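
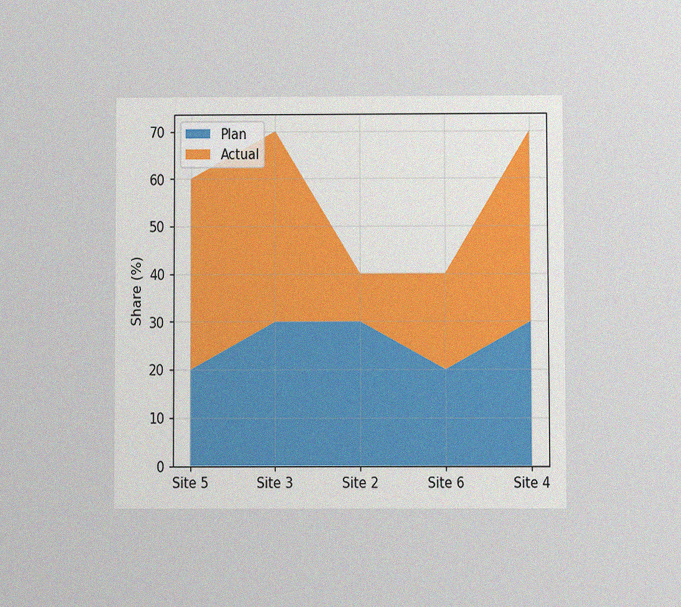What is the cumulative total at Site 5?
The chart is viewed at a slight angle, with some photo noise. The stacked total at Site 5 reaches 60%.

60%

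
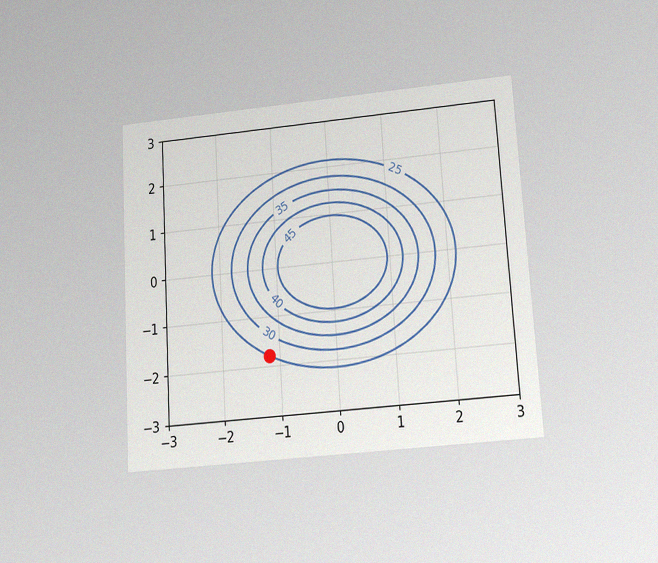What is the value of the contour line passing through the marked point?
25

The chart is tilted about 3° counter-clockwise and viewed slightly from below, with some photo noise. The marked point sits on the contour labelled 25.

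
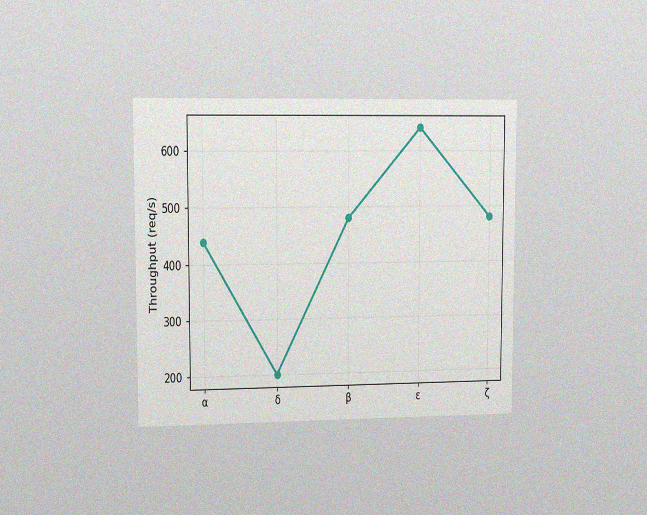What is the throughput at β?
The chart is viewed slightly from the left, with some photo noise. At β, the line is at 480req/s.

480req/s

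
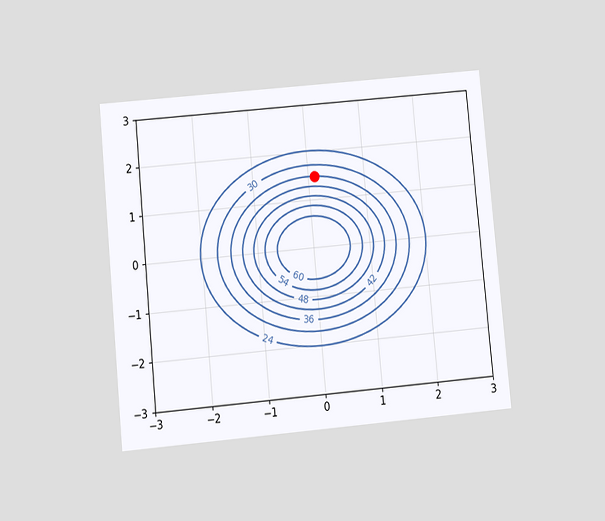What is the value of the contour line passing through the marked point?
The chart is tilted about 5° counter-clockwise and viewed slightly from below. The marked point sits on the contour labelled 36.

36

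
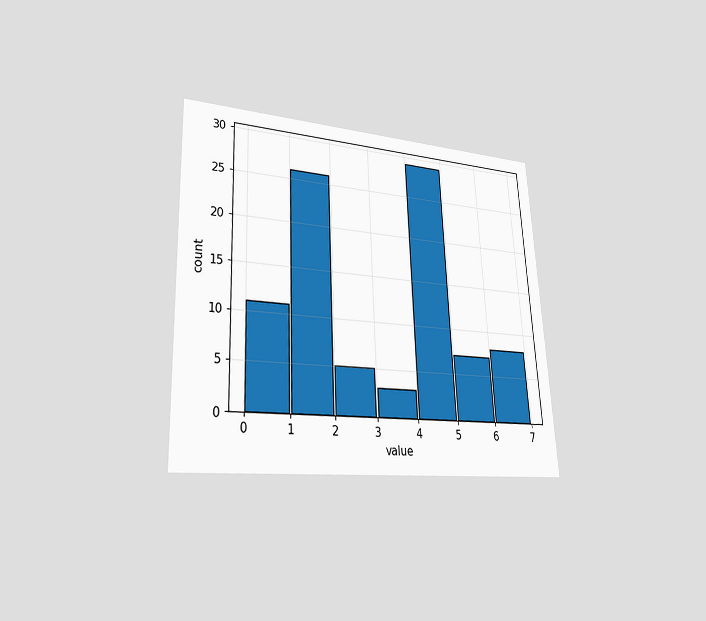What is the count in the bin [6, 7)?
The chart is tilted about 3° counter-clockwise and viewed at a slight angle. The [6, 7) bin has height 8.

8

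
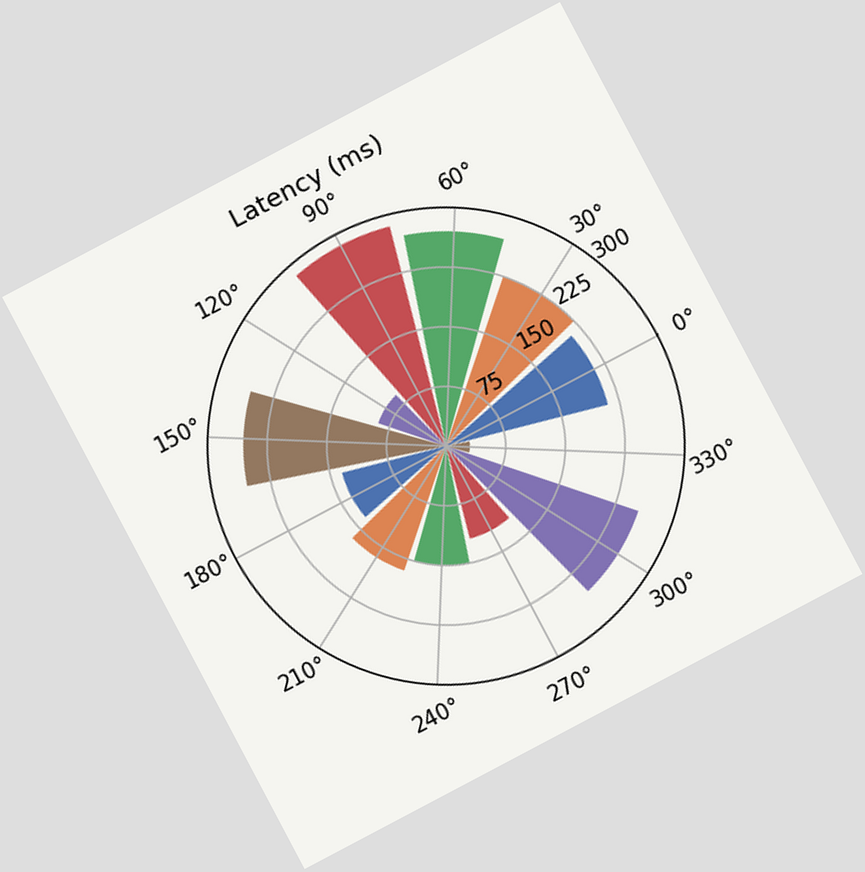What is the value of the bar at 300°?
255ms

The chart is tilted about 28° counter-clockwise. The bar at 300° reaches 255ms on the radial axis.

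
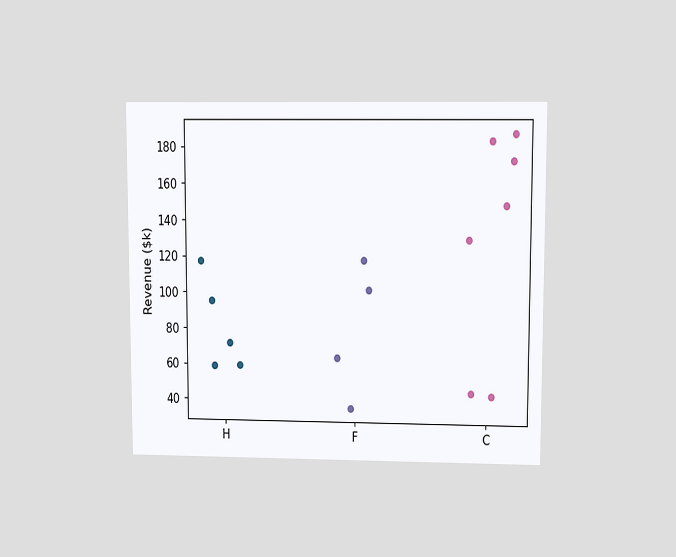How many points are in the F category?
The chart is viewed at a slight angle. Counting the markers in the F column gives 4.

4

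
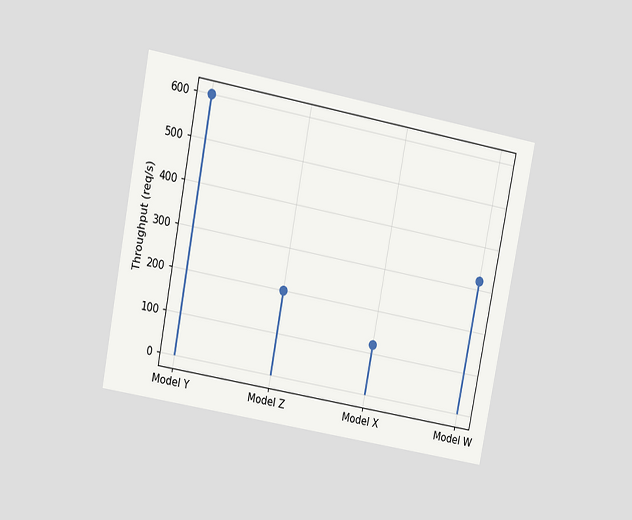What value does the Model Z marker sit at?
The chart is tilted about 11° clockwise and viewed at a slight angle. The Model Z marker sits at 200req/s.

200req/s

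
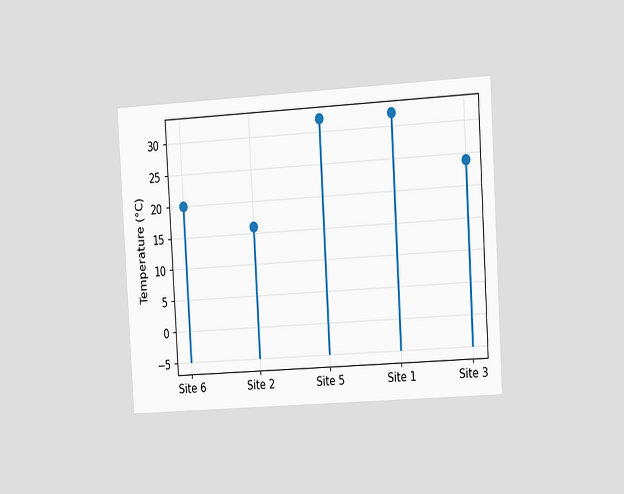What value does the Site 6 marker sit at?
The chart is tilted about 3° counter-clockwise and viewed at a slight angle. The Site 6 marker sits at 20°C.

20°C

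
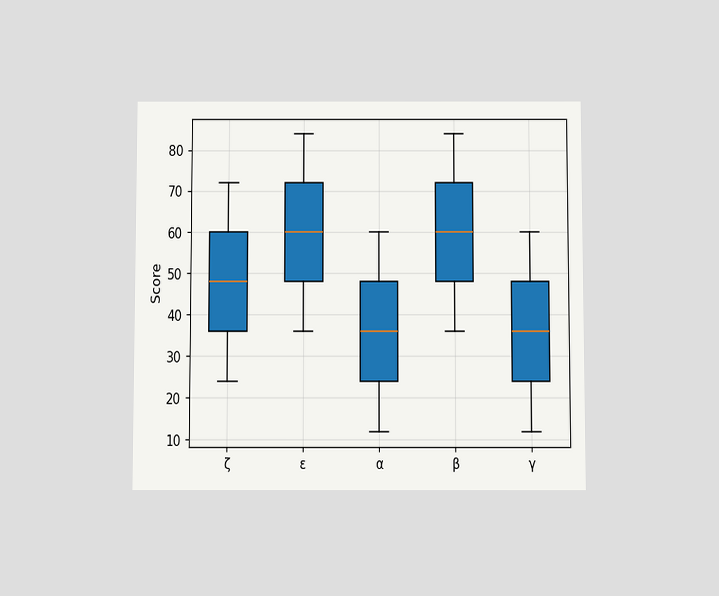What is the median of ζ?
48

The chart is viewed at a slight angle. The median line in the ζ box sits at 48.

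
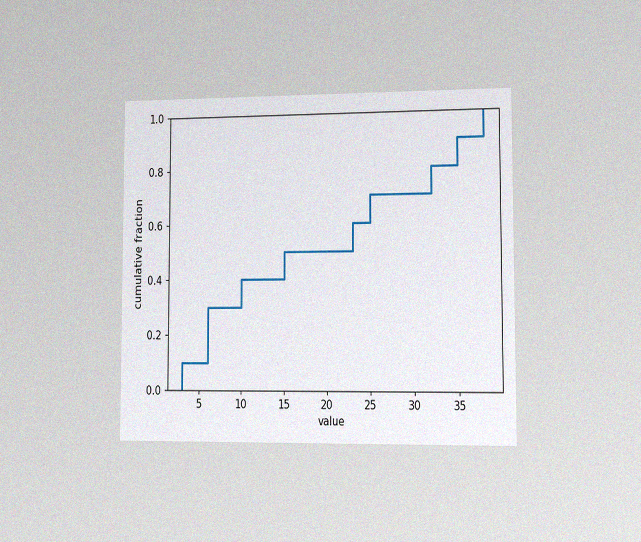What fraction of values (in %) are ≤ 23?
60%

The chart is viewed slightly from the right, with some photo noise. At x=23 the ECDF step is at 60%.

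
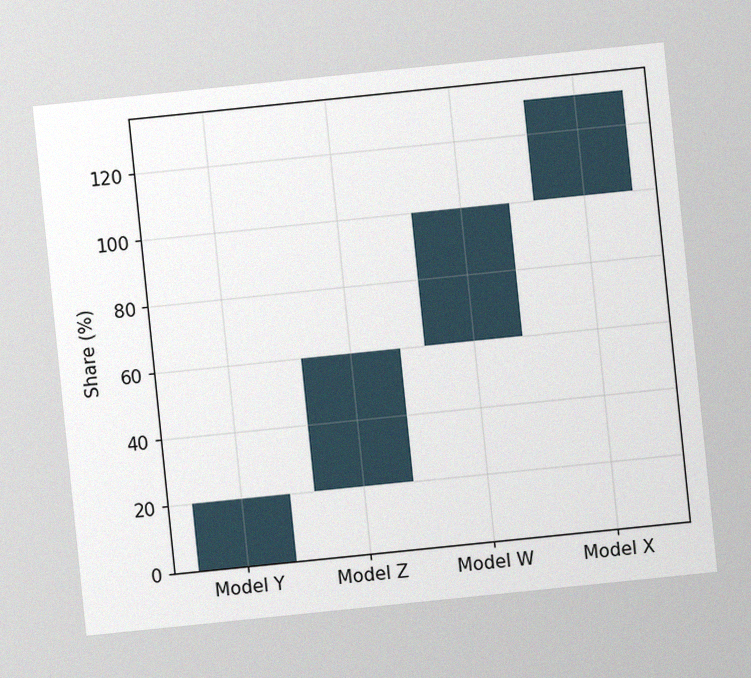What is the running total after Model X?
The chart is tilted about 6° counter-clockwise, with some photo noise. After Model X the running total reaches 130%.

130%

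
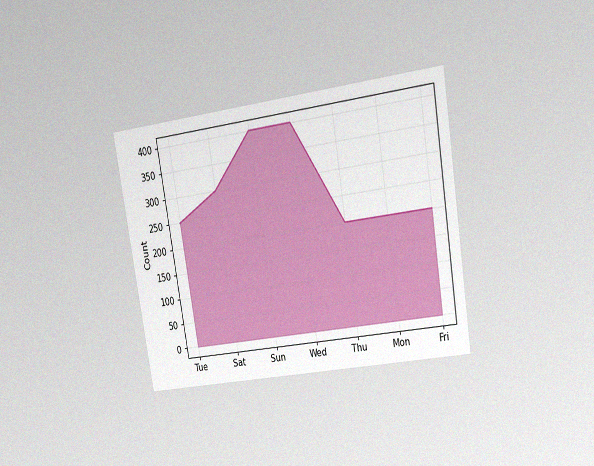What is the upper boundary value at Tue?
The chart is tilted about 9° counter-clockwise and viewed at a slight angle, with some photo noise. At Tue the upper boundary is at 250.

250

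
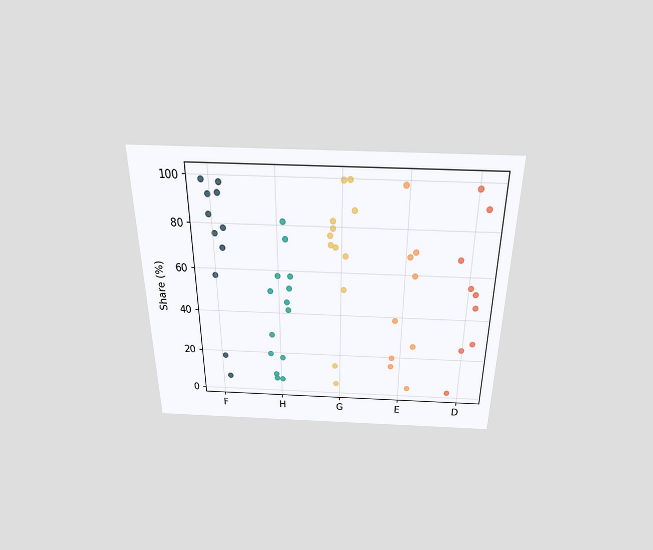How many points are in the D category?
The chart is viewed slightly from above. Counting the markers in the D column gives 9.

9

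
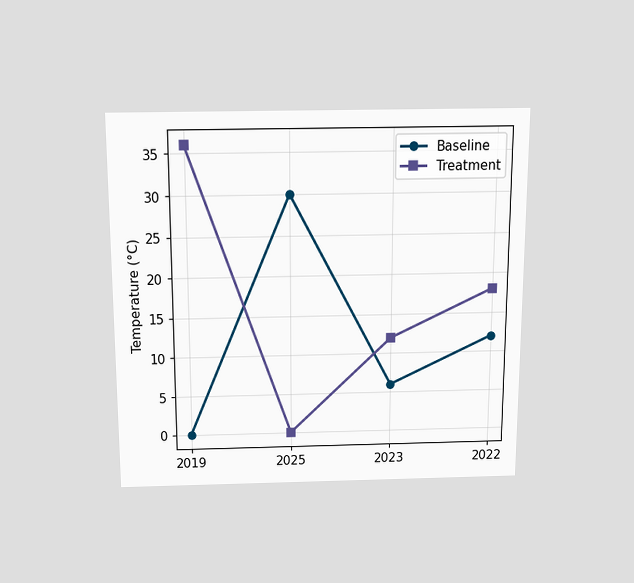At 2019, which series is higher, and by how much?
The chart is viewed slightly from above. At 2019, Treatment sits above the other line by 36°C.

Treatment, by 36°C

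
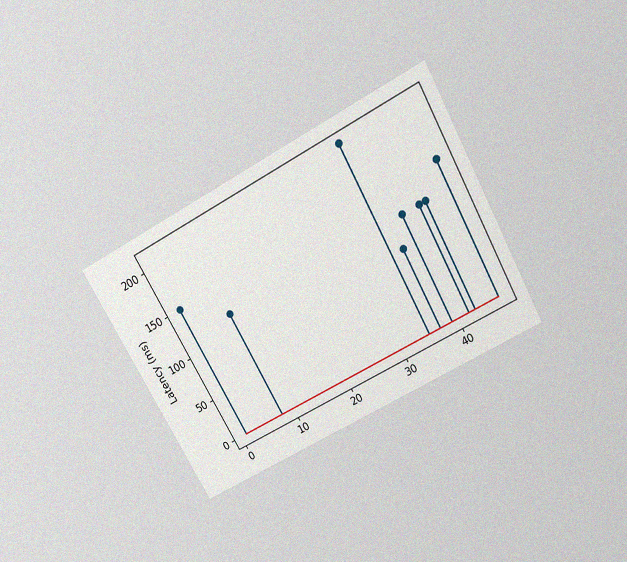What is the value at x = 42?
The chart is tilted about 29° counter-clockwise and viewed slightly from above, with some photo noise. The stem at x=42 reaches 120ms.

120ms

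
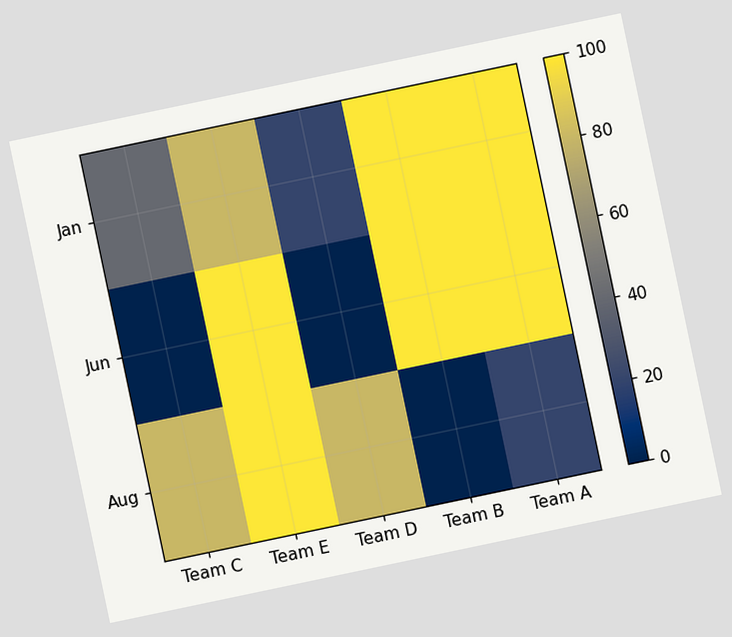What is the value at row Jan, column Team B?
The chart is tilted about 12° counter-clockwise. Matching cell (Jan, Team B) against the colorbar gives 100.

100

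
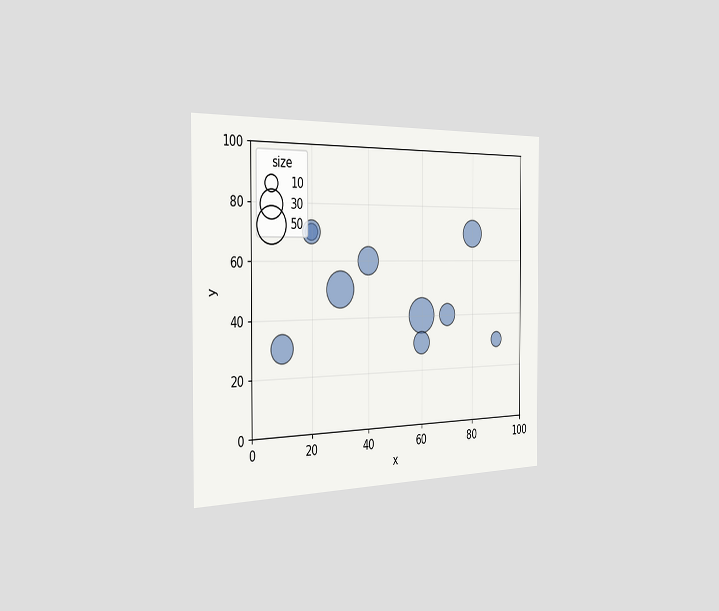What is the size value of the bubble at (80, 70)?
30

The chart is viewed slightly from the left. Matching the bubble at (80, 70) against the size legend gives 30.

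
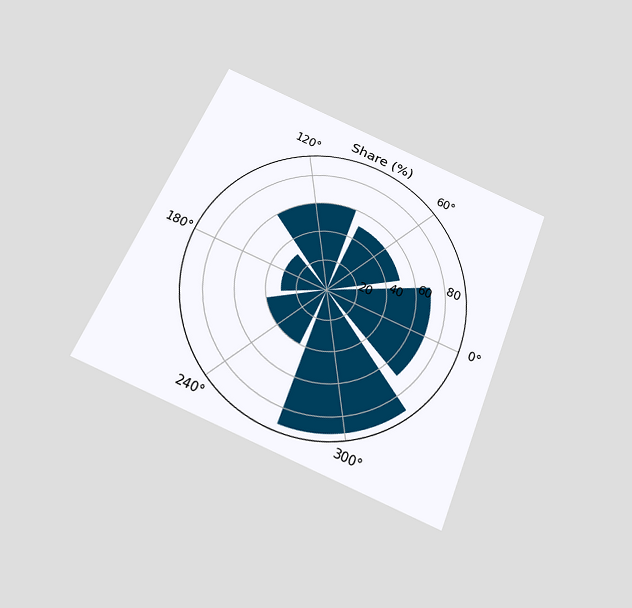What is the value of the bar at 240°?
The chart is tilted about 23° clockwise and viewed slightly from below. The bar at 240° reaches 40% on the radial axis.

40%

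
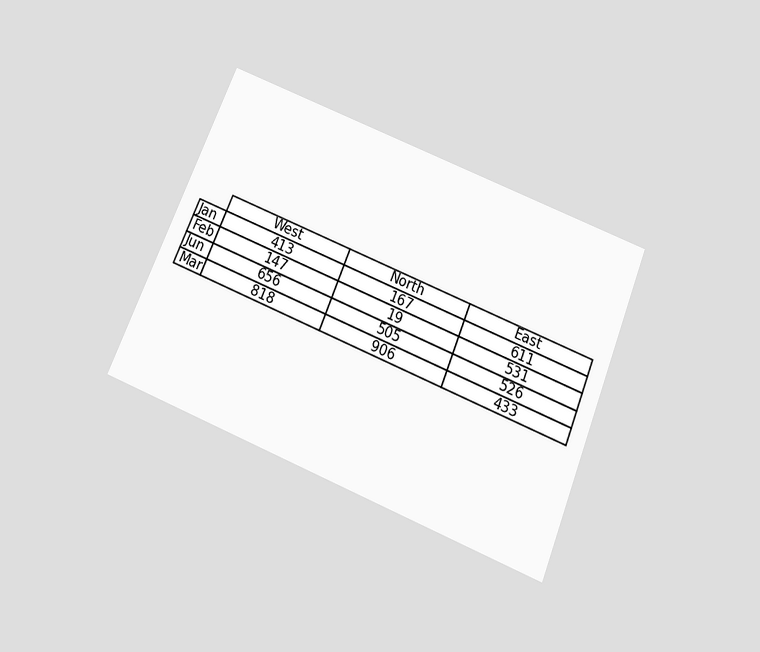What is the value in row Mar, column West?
The chart is tilted about 22° clockwise and viewed slightly from below. The (Mar, West) cell reads 818.

818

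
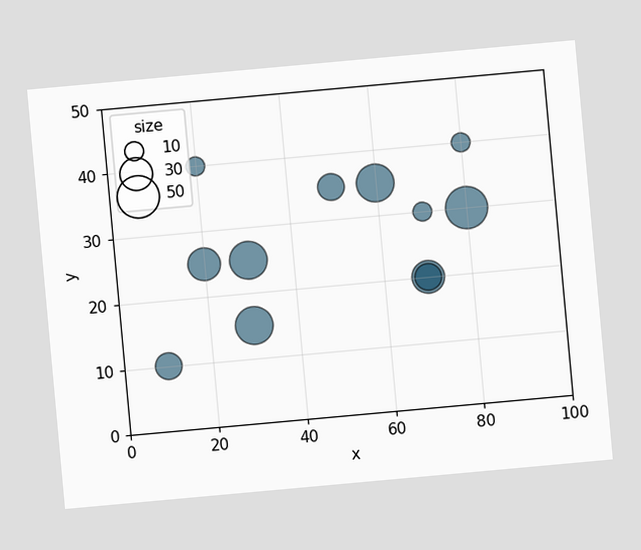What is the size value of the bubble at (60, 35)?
The chart is tilted about 5° counter-clockwise. Matching the bubble at (60, 35) against the size legend gives 40.

40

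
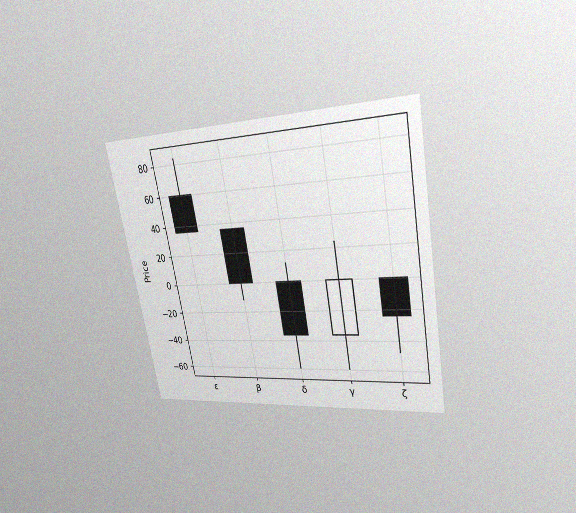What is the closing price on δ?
The chart is tilted about 10° counter-clockwise and viewed at a slight angle, with some photo noise. The δ candle closes at -36.

-36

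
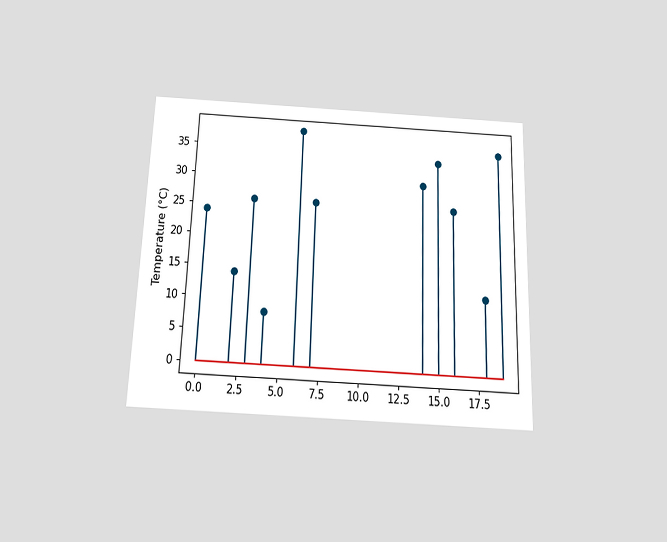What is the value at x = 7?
The chart is tilted about 2° clockwise and viewed slightly from below. The stem at x=7 reaches 26°C.

26°C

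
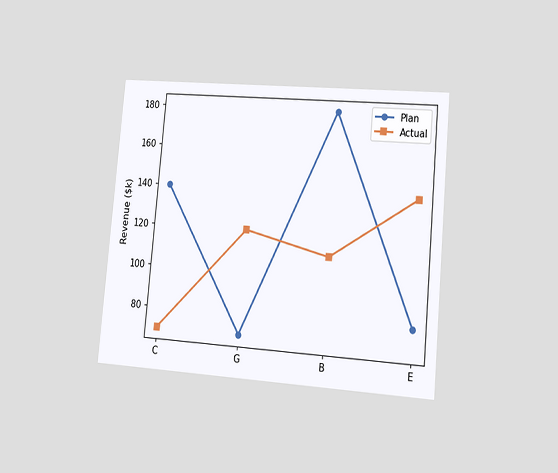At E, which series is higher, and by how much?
The chart is tilted about 5° clockwise and viewed slightly from the right. At E, Actual sits above the other line by $60k.

Actual, by $60k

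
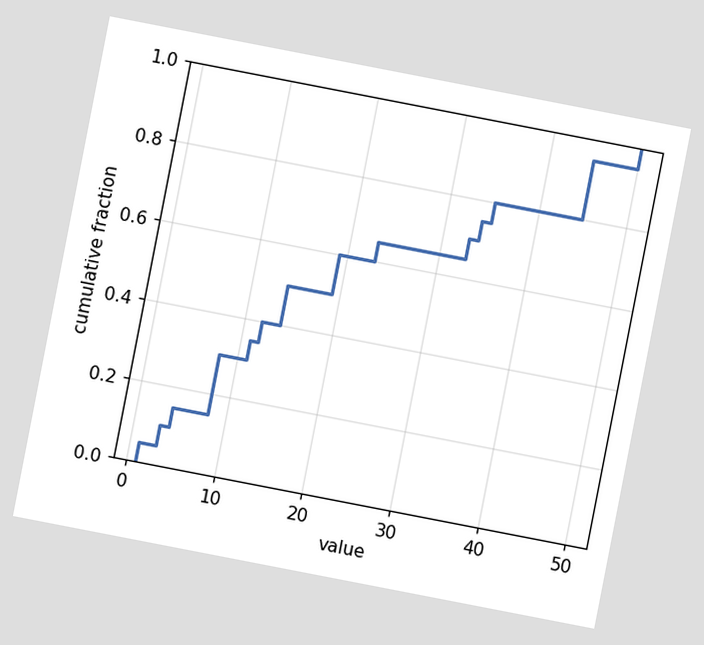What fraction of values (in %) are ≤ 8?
The chart is tilted about 11° clockwise. At x=8 the ECDF step is at 30%.

30%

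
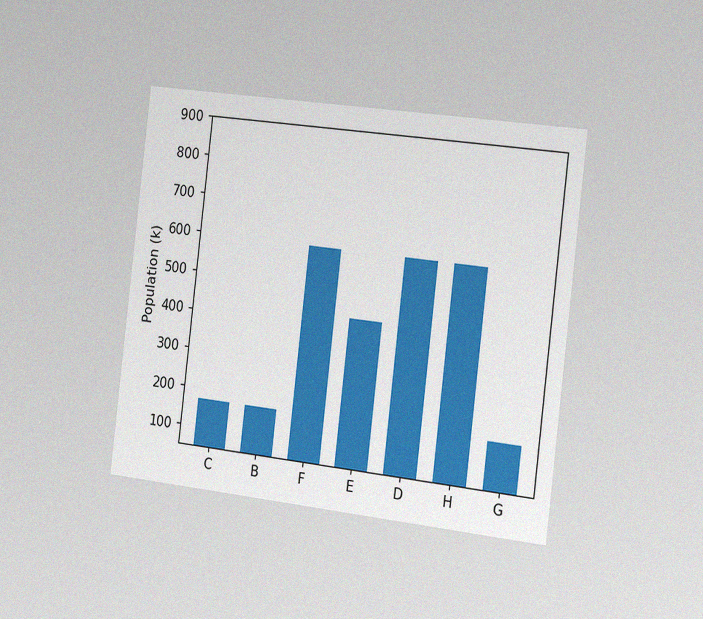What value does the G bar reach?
170k

The chart is tilted about 7° clockwise and viewed slightly from the right, with some photo noise. Reading along the chart's y-axis, the G bar reaches 170k.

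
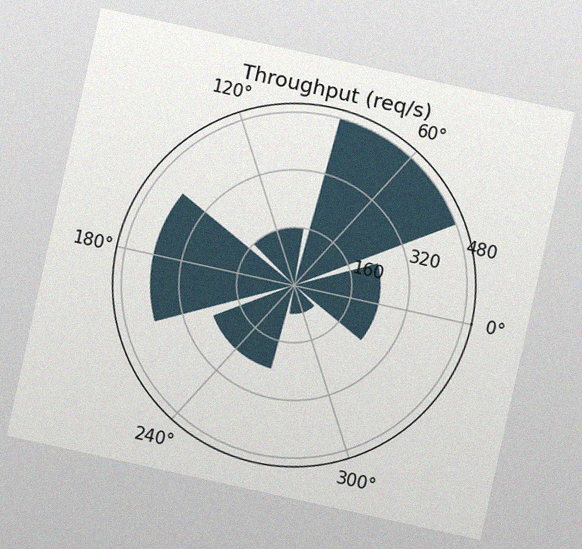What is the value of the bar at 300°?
The chart is tilted about 12° clockwise, with some photo noise. The bar at 300° reaches 80req/s on the radial axis.

80req/s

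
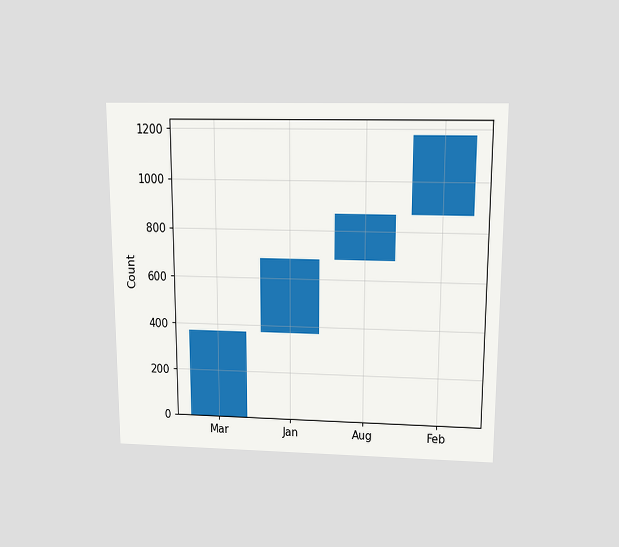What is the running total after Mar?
The chart is viewed slightly from above. After Mar the running total reaches 372.

372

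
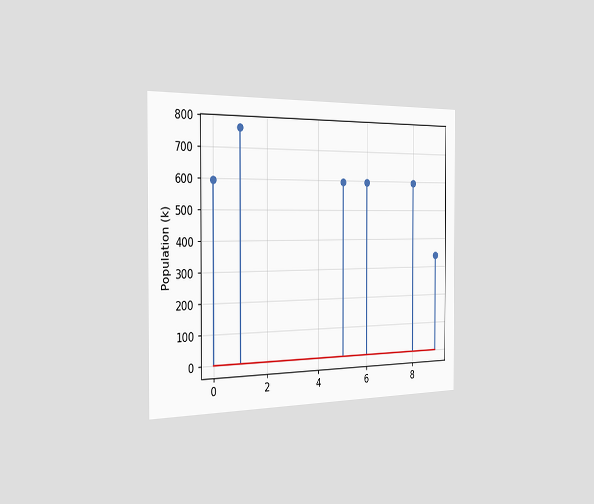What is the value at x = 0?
The chart is viewed slightly from the left. The stem at x=0 reaches 595k.

595k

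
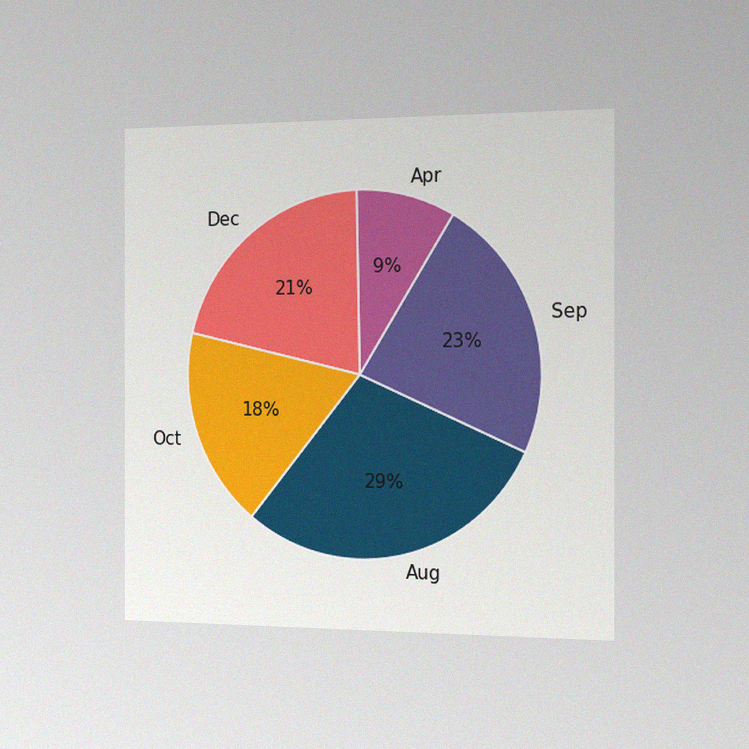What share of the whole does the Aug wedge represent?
The chart is viewed slightly from the right, with some photo noise. The Aug slice takes up 29% of the pie.

29%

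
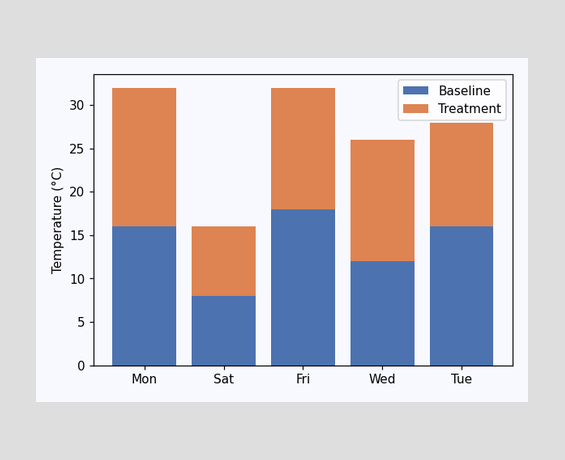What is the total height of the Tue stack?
28°C

The Tue stack's top reaches 28°C on the y-axis.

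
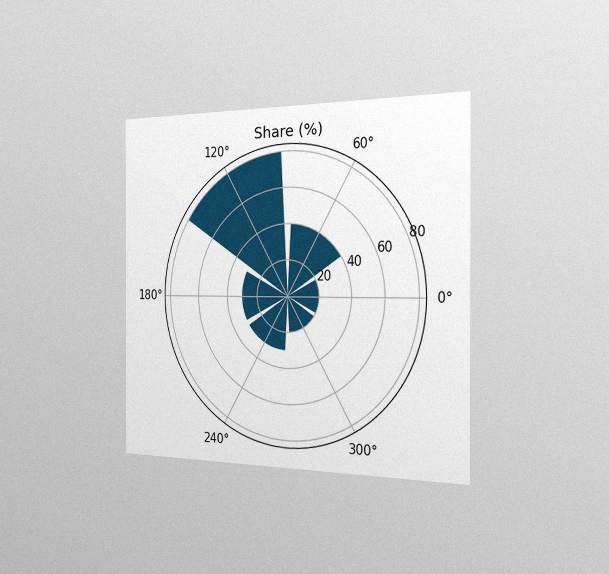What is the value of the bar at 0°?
The chart is viewed slightly from the right, with some photo noise. The bar at 0° reaches 20% on the radial axis.

20%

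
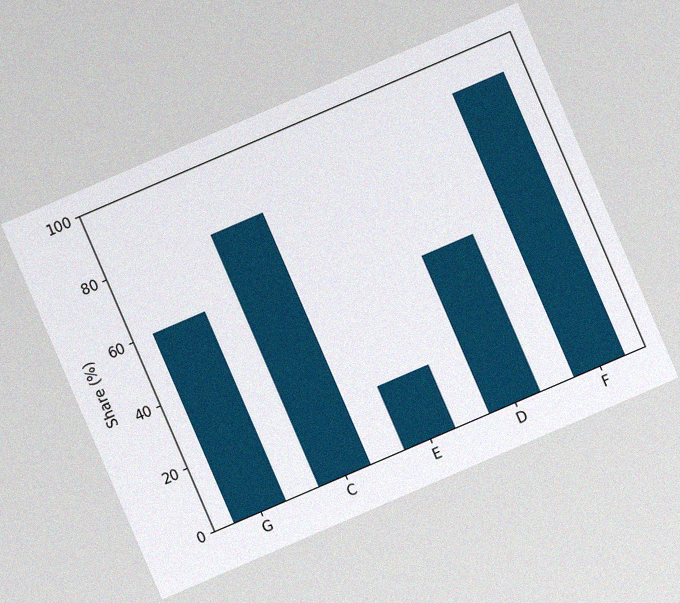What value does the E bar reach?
The chart is tilted about 23° counter-clockwise, with some photo noise. Reading along the chart's y-axis, the E bar reaches 20%.

20%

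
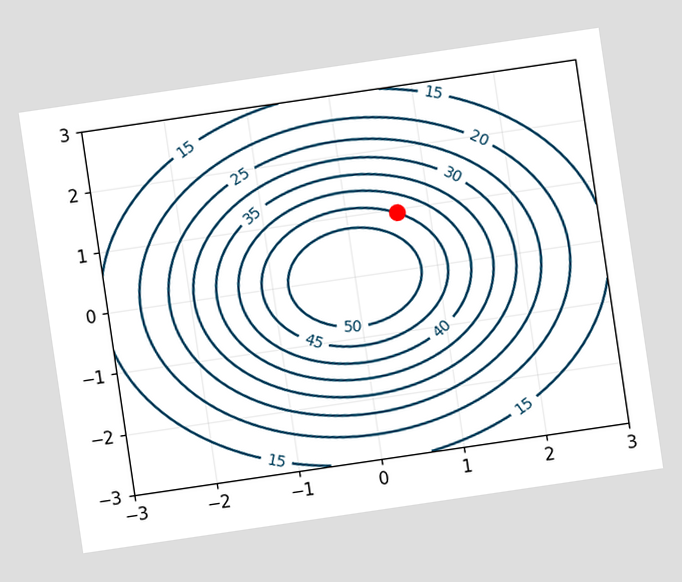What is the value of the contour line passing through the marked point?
The chart is tilted about 8° counter-clockwise. The marked point sits on the contour labelled 45.

45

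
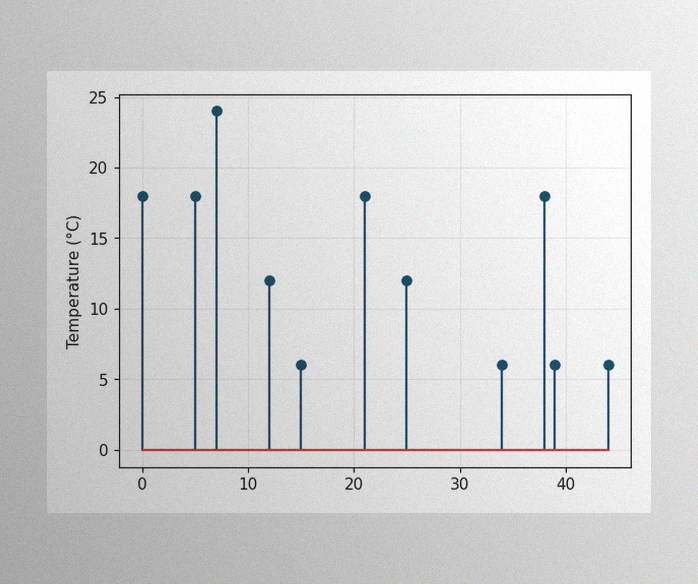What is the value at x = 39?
6°C

The image has some photo noise and uneven lighting. The stem at x=39 reaches 6°C.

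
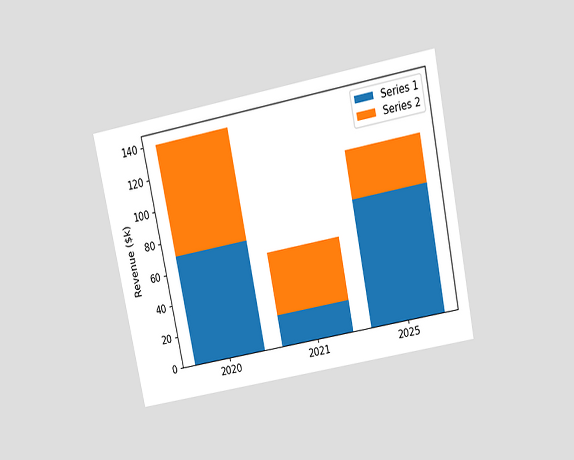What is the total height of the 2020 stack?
The chart is tilted about 11° counter-clockwise and viewed slightly from above. The 2020 stack's top reaches $140k on the y-axis.

$140k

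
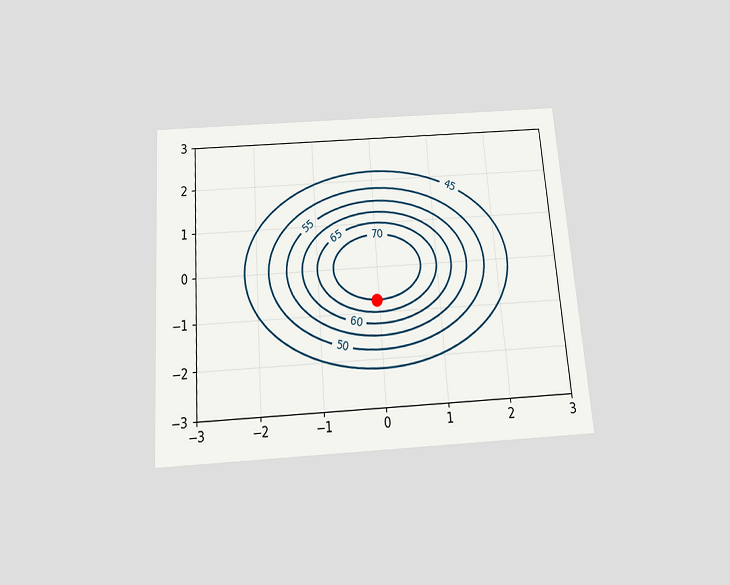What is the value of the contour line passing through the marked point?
70

The chart is tilted about 4° counter-clockwise and viewed slightly from below. The marked point sits on the contour labelled 70.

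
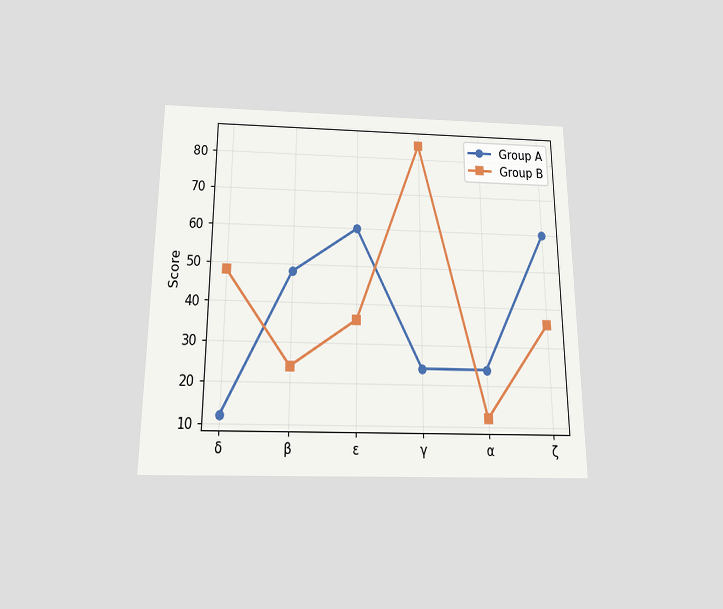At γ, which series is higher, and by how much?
Group B, by 60

The chart is viewed slightly from below. At γ, Group B sits above the other line by 60.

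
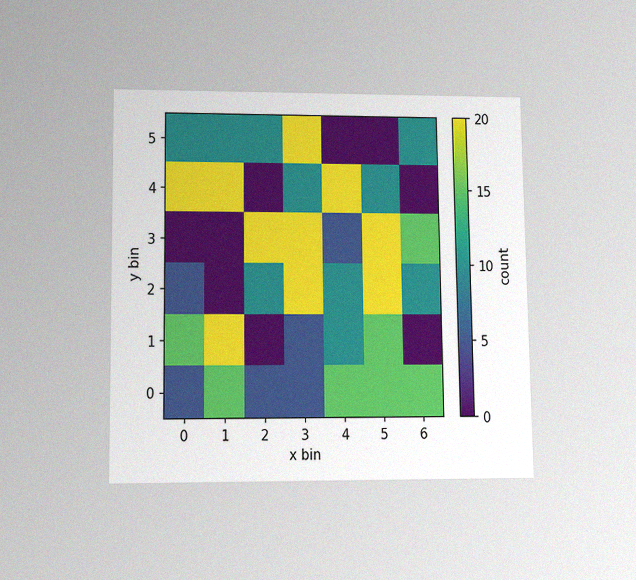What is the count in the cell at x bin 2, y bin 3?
20

The chart is viewed at a slight angle, with some photo noise. Matching the cell (2, 3) against the colorbar gives 20.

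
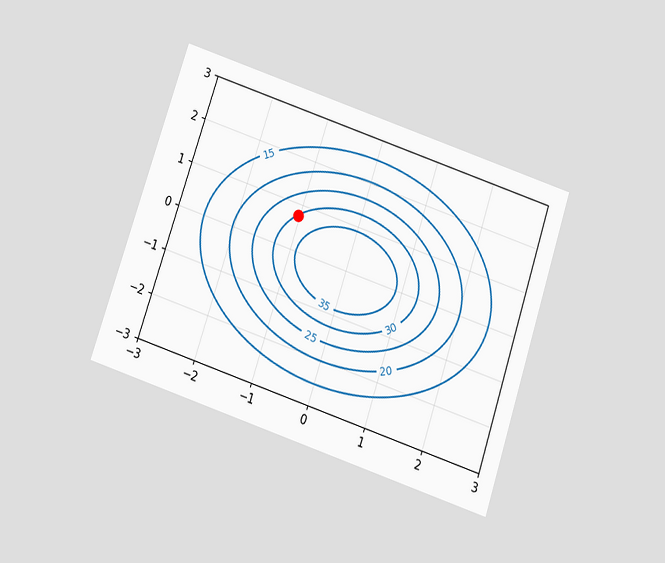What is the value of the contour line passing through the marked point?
The chart is tilted about 18° clockwise and viewed slightly from below. The marked point sits on the contour labelled 30.

30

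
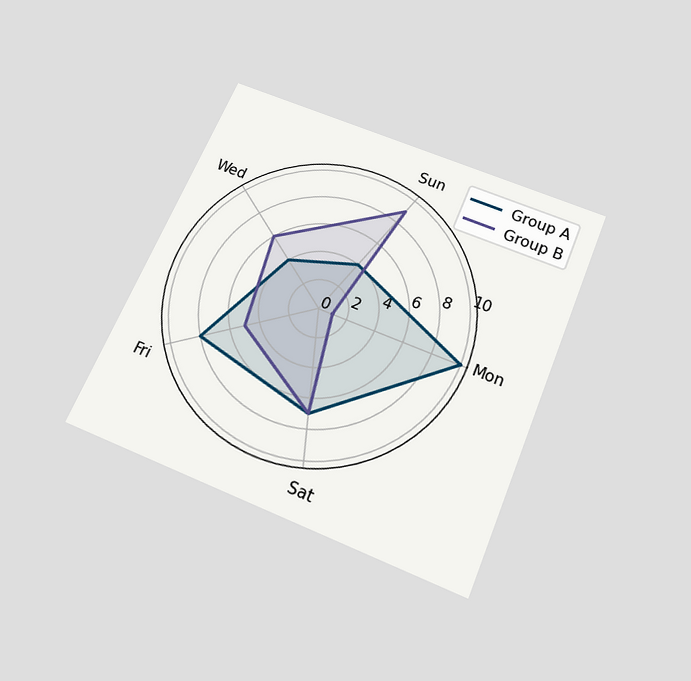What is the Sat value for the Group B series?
7

The chart is tilted about 23° clockwise and viewed slightly from below. On the Sat axis, Group B reaches 7.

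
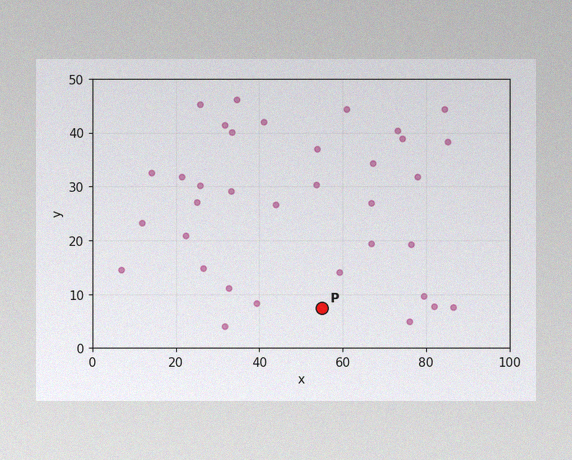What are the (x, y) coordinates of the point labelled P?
(55, 7.5)

The image has some photo noise and uneven lighting. Following the gridlines from P to each axis, P sits at (55, 7.5).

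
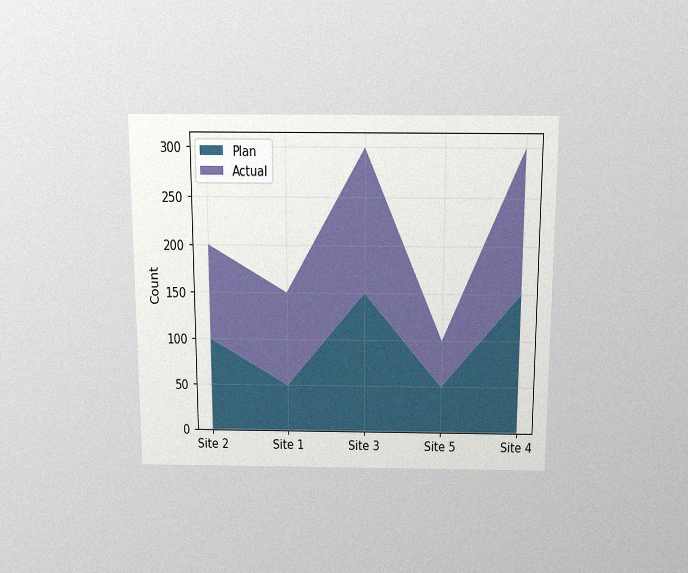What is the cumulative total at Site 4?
The chart is viewed slightly from above, with some photo noise. The stacked total at Site 4 reaches 300.

300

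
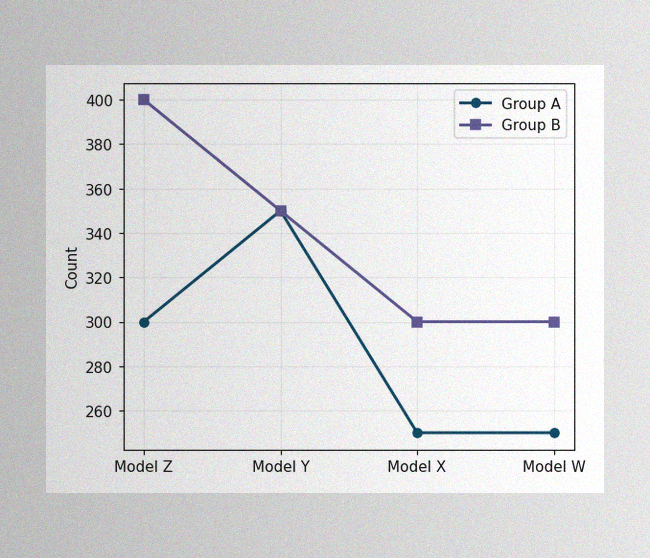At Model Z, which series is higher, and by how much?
The image has some photo noise and uneven lighting. At Model Z, Group B sits above the other line by 100.

Group B, by 100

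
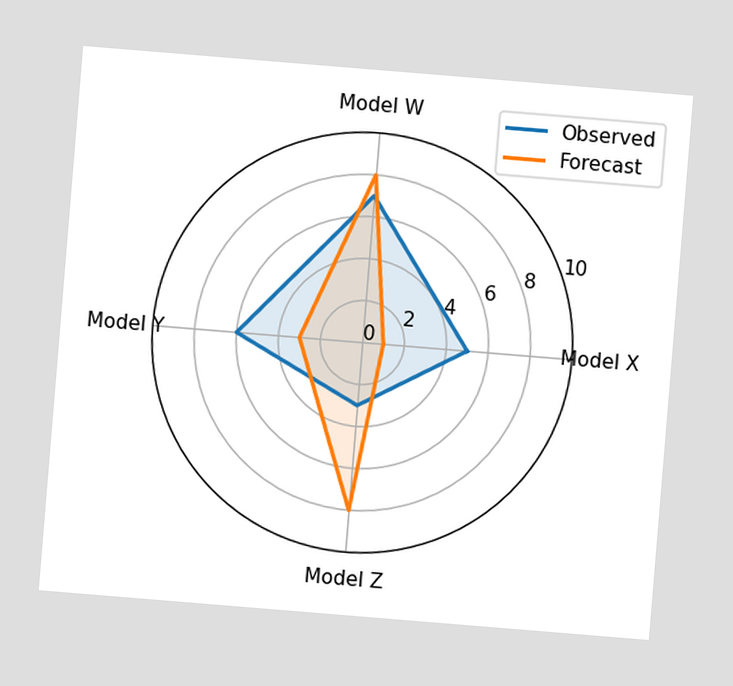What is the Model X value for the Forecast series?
The chart is tilted about 5° clockwise. On the Model X axis, Forecast reaches 1.

1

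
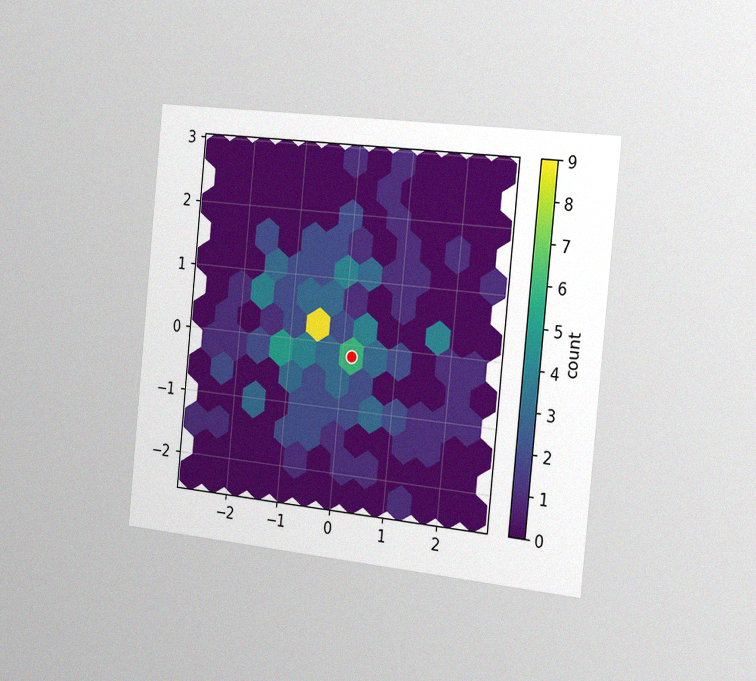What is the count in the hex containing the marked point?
The chart is tilted about 6° clockwise and viewed slightly from the right, with some photo noise. The marked hex reads 6 on the colorbar.

6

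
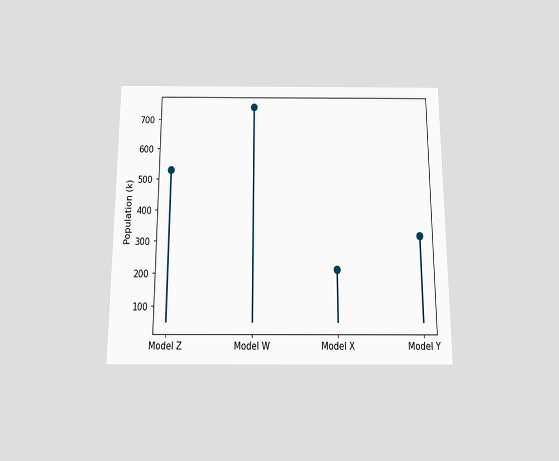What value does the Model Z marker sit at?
530k

The chart is viewed slightly from below. The Model Z marker sits at 530k.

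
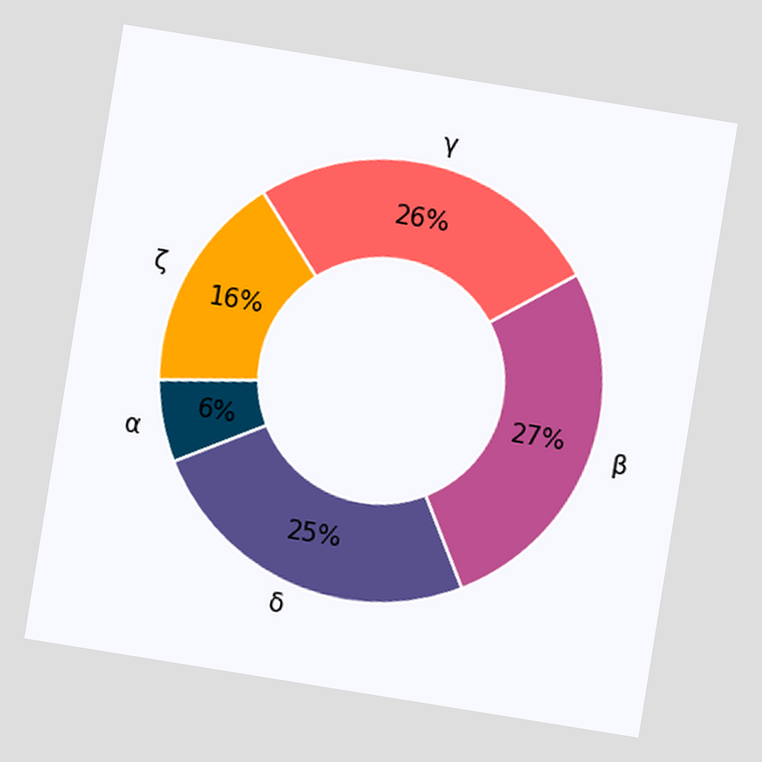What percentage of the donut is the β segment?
The chart is tilted about 9° clockwise. The β segment takes up 27% of the ring.

27%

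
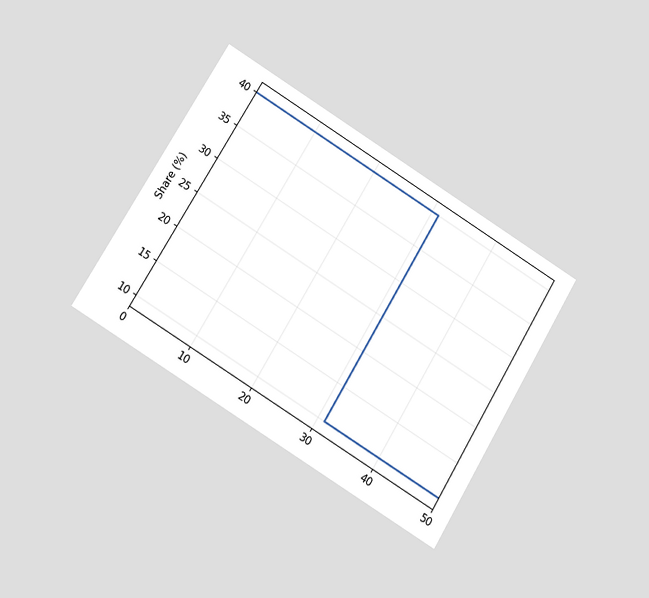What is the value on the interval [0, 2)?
40%

The chart is tilted about 31° clockwise and viewed at a slight angle. On [0, 2) the step sits at 40%.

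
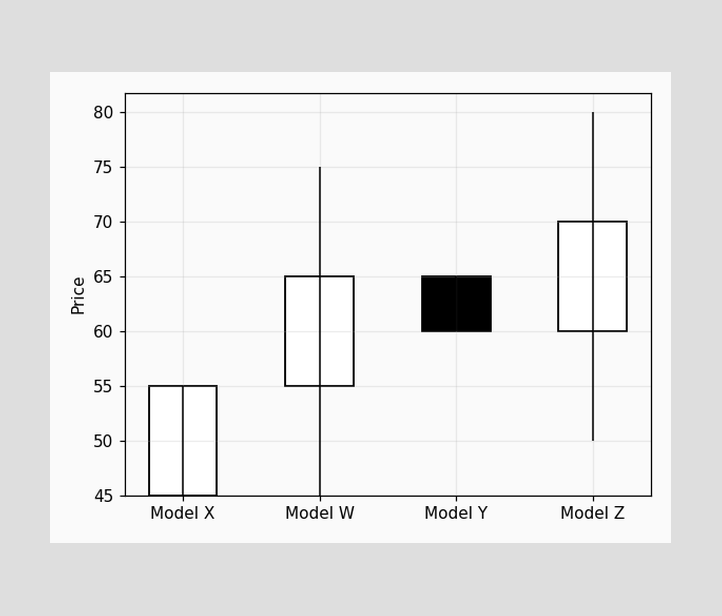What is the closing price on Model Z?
The Model Z candle closes at 70.

70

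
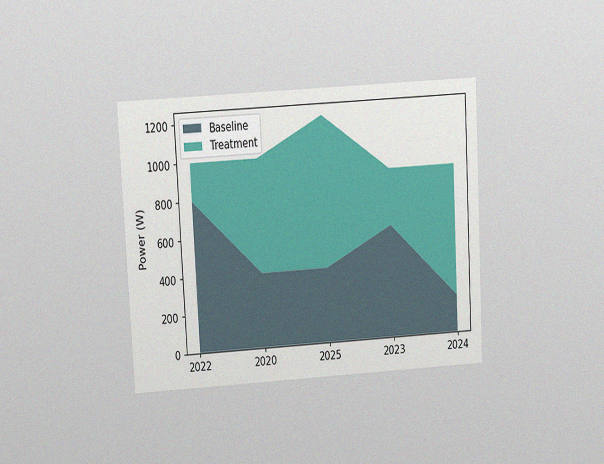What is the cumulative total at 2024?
The chart is tilted about 3° counter-clockwise and viewed at a slight angle, with some photo noise. The stacked total at 2024 reaches 900W.

900W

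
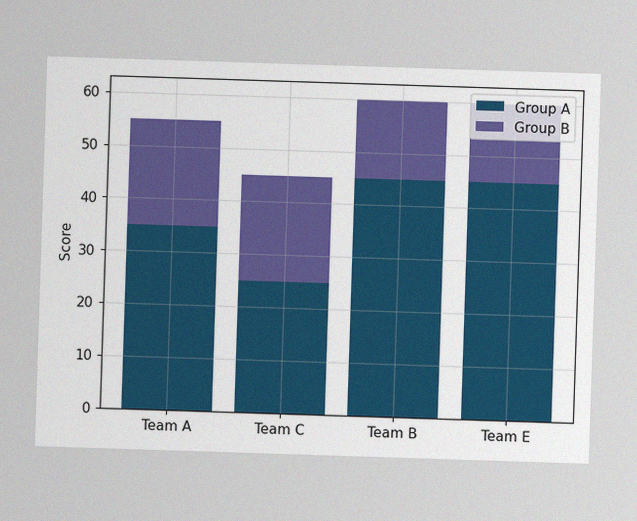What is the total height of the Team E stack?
60

The image has some photo noise and uneven lighting. The Team E stack's top reaches 60 on the y-axis.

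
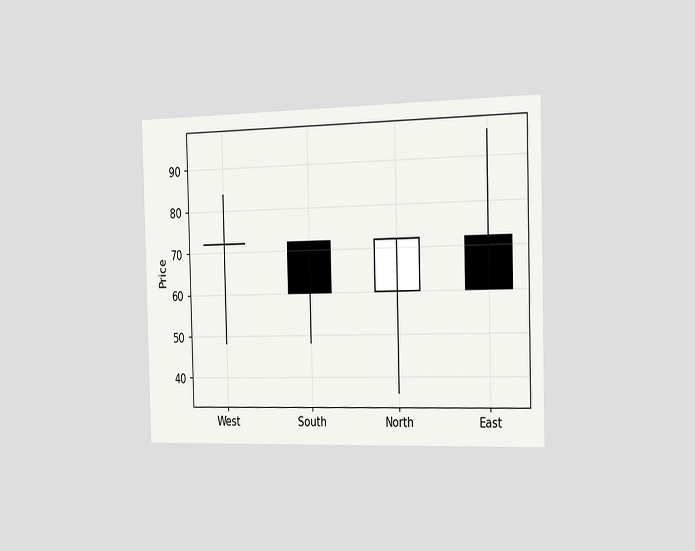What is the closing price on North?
72

The chart is viewed slightly from the right. The North candle closes at 72.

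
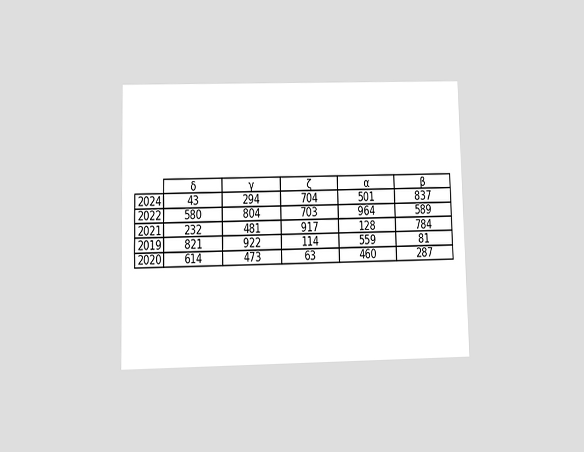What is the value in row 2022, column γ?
The chart is viewed at a slight angle. The (2022, γ) cell reads 804.

804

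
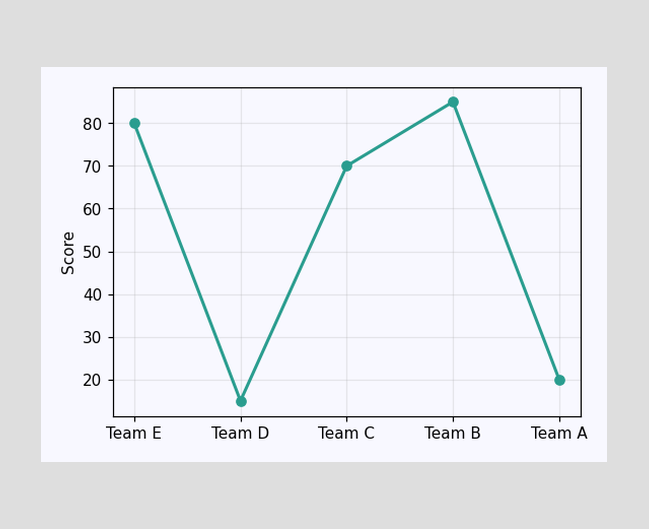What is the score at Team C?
At Team C, the line is at 70.

70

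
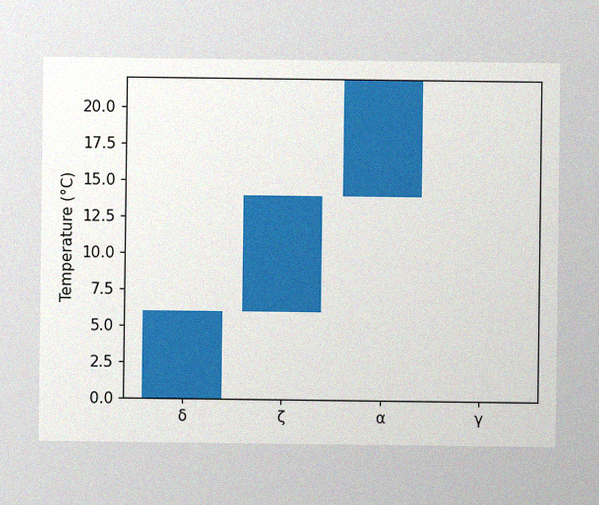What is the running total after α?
The image has some photo noise and uneven lighting. After α the running total reaches 22°C.

22°C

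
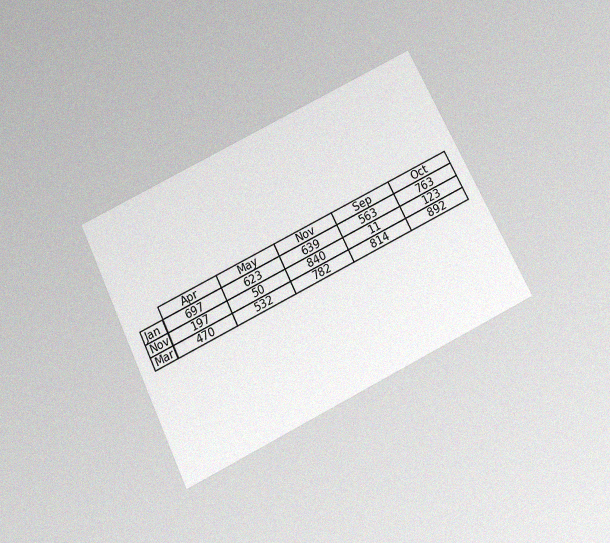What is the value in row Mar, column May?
532

The chart is tilted about 26° counter-clockwise and viewed slightly from below, with some photo noise. The (Mar, May) cell reads 532.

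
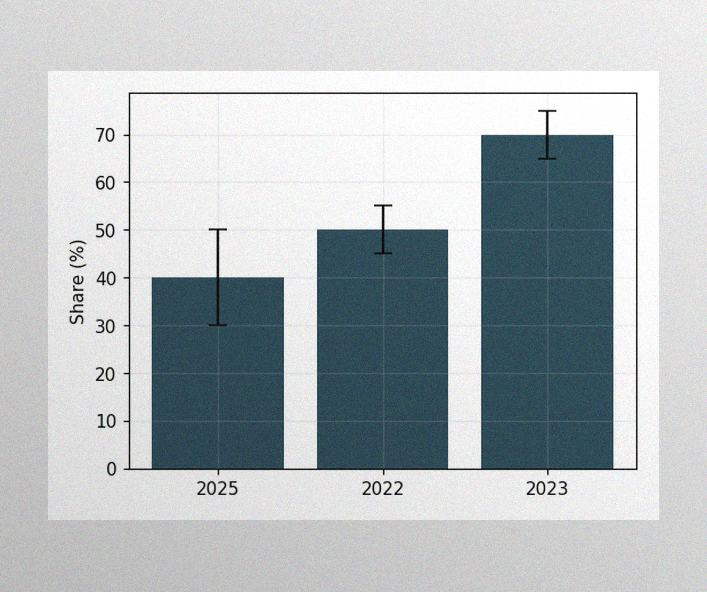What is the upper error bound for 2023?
The image has some photo noise and uneven lighting. The 2023 bar's upper whisker reaches 75%.

75%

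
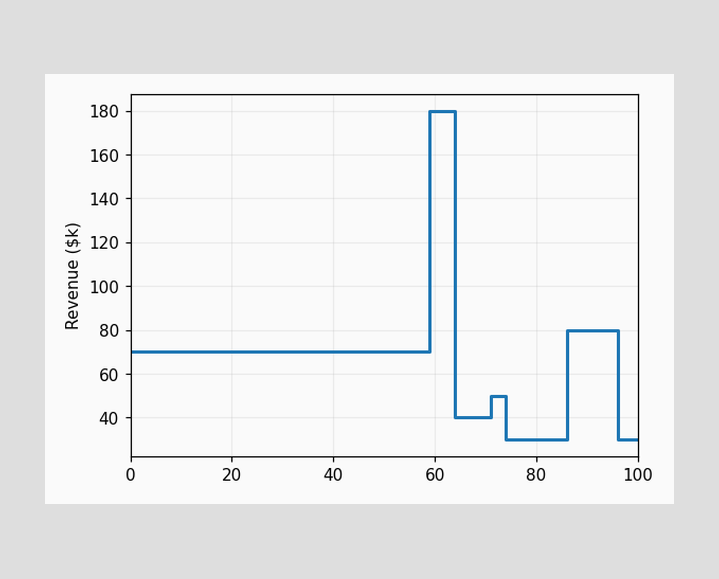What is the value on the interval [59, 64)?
$180k

On [59, 64) the step sits at $180k.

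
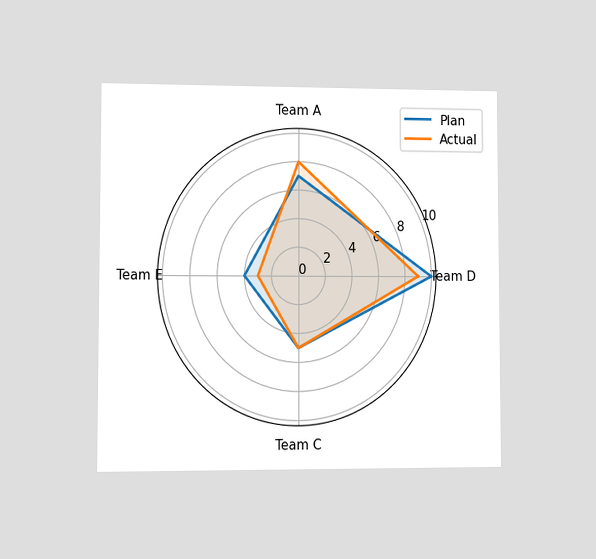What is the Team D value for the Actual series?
9

The chart is viewed at a slight angle. On the Team D axis, Actual reaches 9.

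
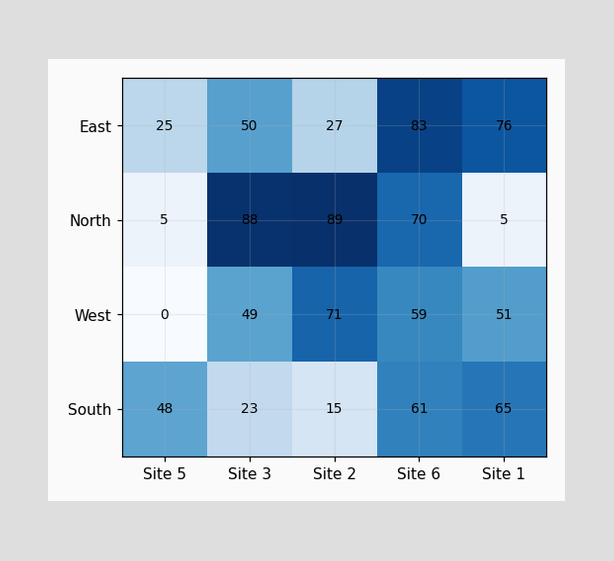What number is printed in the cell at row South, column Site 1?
65

The (South, Site 1) cell reads 65.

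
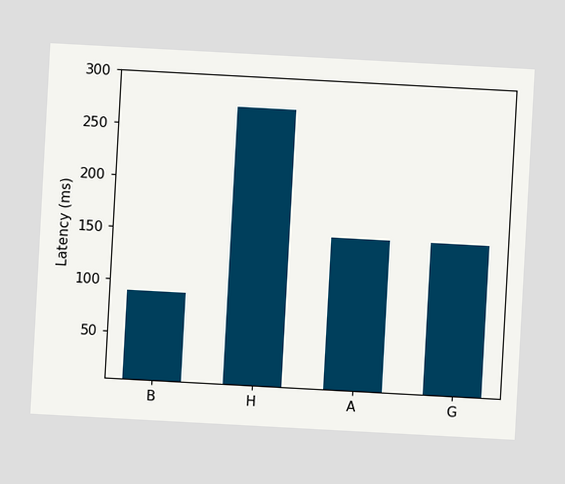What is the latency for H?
270ms

The chart is tilted about 3° clockwise. Reading along the chart's y-axis, the H bar reaches 270ms.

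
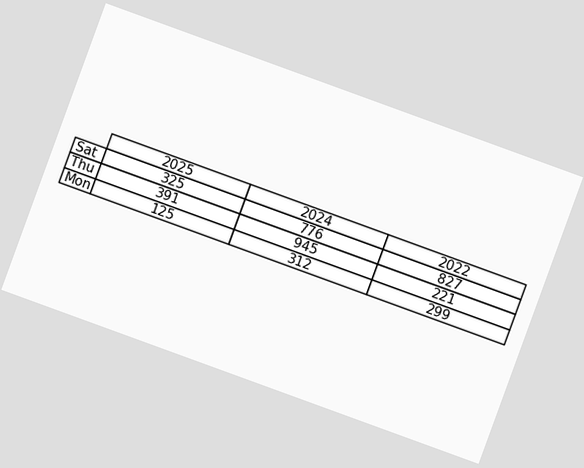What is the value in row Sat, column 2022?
827

The chart is tilted about 20° clockwise. The (Sat, 2022) cell reads 827.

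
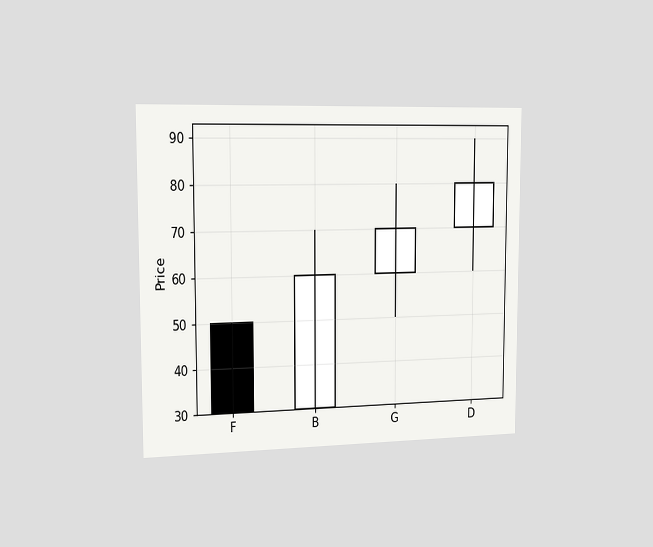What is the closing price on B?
60

The chart is viewed slightly from the left. The B candle closes at 60.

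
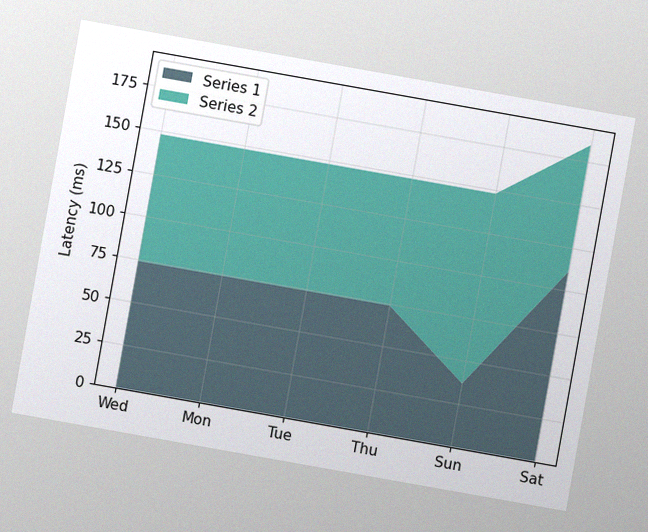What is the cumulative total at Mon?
The chart is tilted about 10° clockwise, with some photo noise. The stacked total at Mon reaches 148ms.

148ms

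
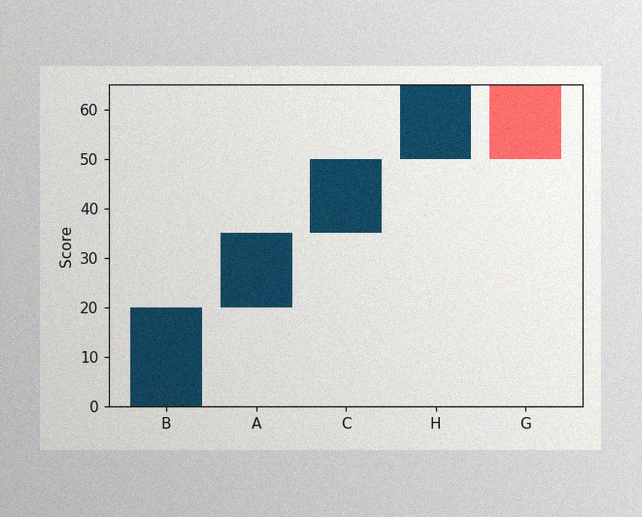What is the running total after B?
The image has some photo noise and uneven lighting. After B the running total reaches 20.

20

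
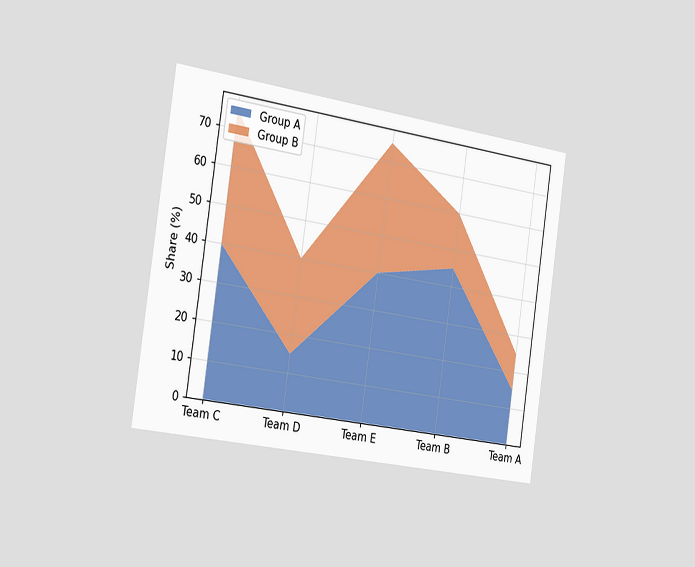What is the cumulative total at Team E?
75%

The chart is tilted about 8° clockwise and viewed slightly from the left. The stacked total at Team E reaches 75%.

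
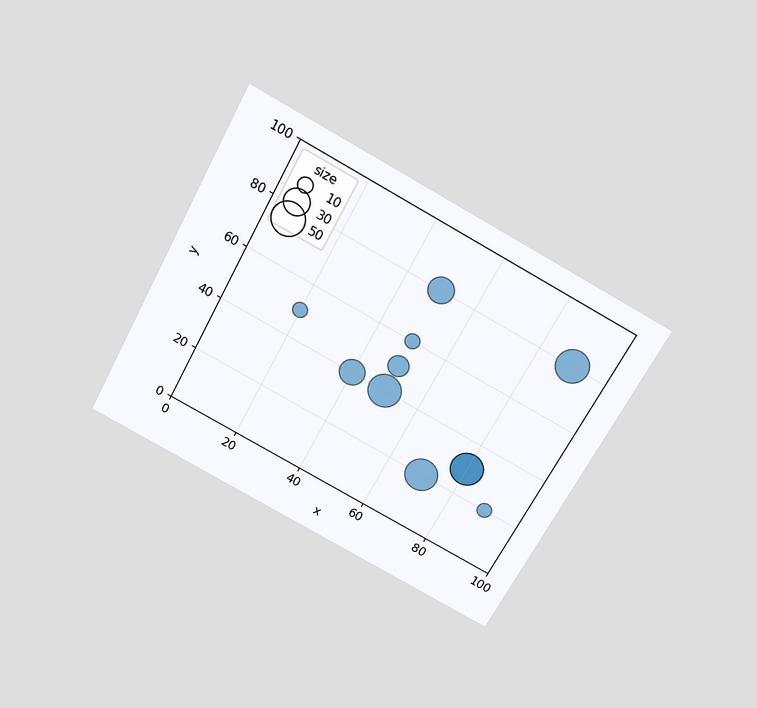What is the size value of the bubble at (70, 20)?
50

The chart is tilted about 28° clockwise and viewed slightly from above. Matching the bubble at (70, 20) against the size legend gives 50.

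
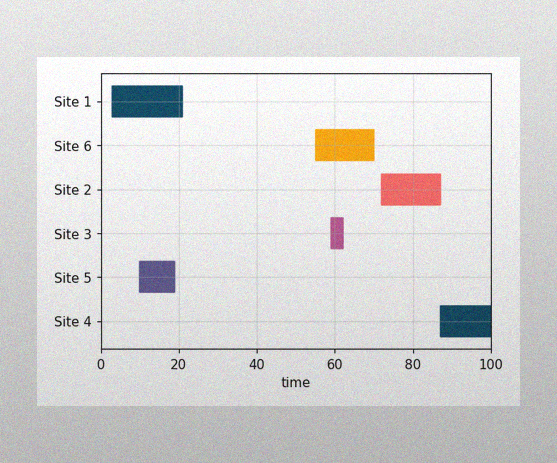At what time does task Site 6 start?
55

The image has some photo noise and uneven lighting. The Site 6 bar begins at t=55.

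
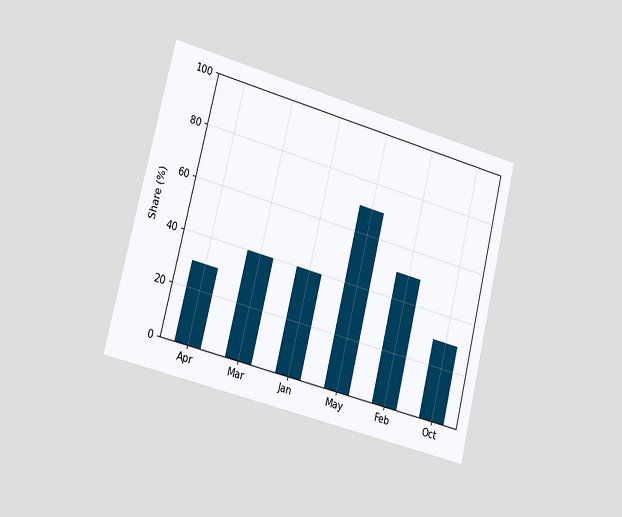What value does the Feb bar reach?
50%

The chart is tilted about 14° clockwise and viewed slightly from the left. Reading along the chart's y-axis, the Feb bar reaches 50%.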